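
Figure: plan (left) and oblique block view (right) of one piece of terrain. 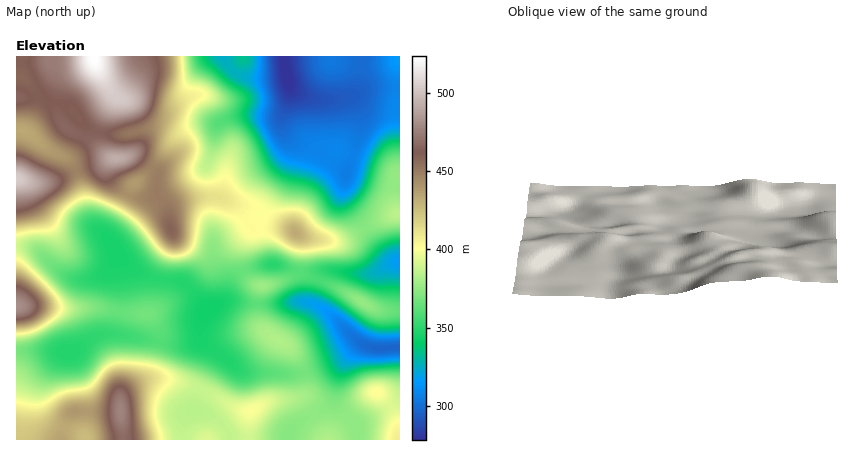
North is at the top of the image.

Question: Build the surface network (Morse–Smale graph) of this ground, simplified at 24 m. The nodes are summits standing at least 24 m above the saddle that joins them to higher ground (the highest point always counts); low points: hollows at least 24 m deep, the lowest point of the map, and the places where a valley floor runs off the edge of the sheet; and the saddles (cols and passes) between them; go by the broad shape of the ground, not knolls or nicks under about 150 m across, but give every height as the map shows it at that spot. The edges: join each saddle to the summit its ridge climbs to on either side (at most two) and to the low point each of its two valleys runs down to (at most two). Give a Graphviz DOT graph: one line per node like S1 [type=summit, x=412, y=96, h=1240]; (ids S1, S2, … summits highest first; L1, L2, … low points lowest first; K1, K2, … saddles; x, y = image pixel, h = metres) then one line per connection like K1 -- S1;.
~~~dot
graph terrain {
  S1 [type=summit, x=94, y=60, h=524];
  S2 [type=summit, x=18, y=180, h=505];
  S3 [type=summit, x=116, y=158, h=493];
  S4 [type=summit, x=18, y=306, h=482];
  S5 [type=summit, x=120, y=412, h=477];
  S6 [type=summit, x=296, y=232, h=433];
  S7 [type=summit, x=398, y=438, h=408];
  L1 [type=low, x=286, y=70, h=278];
  L2 [type=low, x=388, y=348, h=296];
  L3 [type=low, x=398, y=262, h=316];
  K1 [type=saddle, x=98, y=132, h=464];
  K2 [type=saddle, x=76, y=170, h=448];
  K3 [type=saddle, x=152, y=168, h=448];
  K4 [type=saddle, x=262, y=230, h=402];
  K5 [type=saddle, x=314, y=414, h=374];
  K6 [type=saddle, x=364, y=228, h=372];
  K7 [type=saddle, x=304, y=372, h=368];
  K8 [type=saddle, x=118, y=312, h=364];
  K9 [type=saddle, x=318, y=280, h=357];
  K1 -- S1;
  K1 -- S3;
  K1 -- L1;
  K2 -- S2;
  K2 -- S3;
  K2 -- L1;
  K2 -- L2;
  K3 -- S1;
  K3 -- S3;
  K3 -- L1;
  K4 -- S1;
  K4 -- S6;
  K4 -- L1;
  K4 -- L2;
  K5 -- S5;
  K5 -- S7;
  K5 -- L2;
  K6 -- S1;
  K6 -- S6;
  K6 -- L1;
  K6 -- L3;
  K7 -- S1;
  K7 -- S5;
  K7 -- L2;
  K8 -- S1;
  K8 -- S4;
  K8 -- L2;
  K9 -- S1;
  K9 -- S6;
  K9 -- L2;
  K9 -- L3;
}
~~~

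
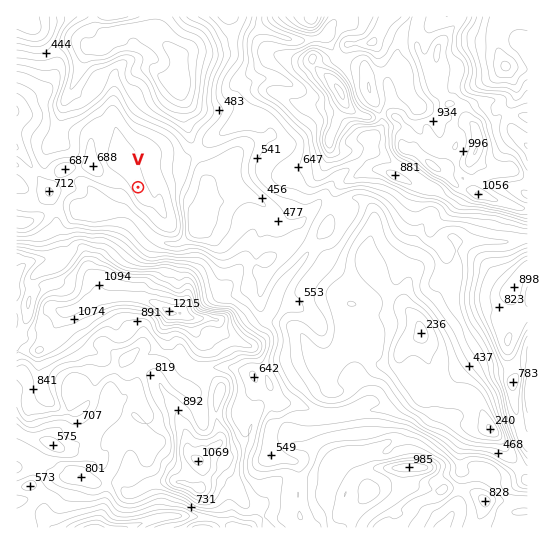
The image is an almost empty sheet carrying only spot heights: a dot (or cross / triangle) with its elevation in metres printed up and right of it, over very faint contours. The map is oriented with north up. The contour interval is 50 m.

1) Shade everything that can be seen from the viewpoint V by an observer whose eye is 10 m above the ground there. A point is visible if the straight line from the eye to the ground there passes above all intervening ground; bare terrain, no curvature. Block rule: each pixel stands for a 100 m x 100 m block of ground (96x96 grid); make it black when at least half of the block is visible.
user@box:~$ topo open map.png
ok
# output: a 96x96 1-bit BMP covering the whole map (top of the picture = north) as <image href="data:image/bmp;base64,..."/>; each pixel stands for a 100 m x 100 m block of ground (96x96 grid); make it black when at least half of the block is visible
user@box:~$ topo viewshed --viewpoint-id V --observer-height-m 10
<image width="96" height="96" href="data:image/bmp;base64,Qk2+BAAAAAAAAD4AAAAoAAAAYAAAAGAAAAABAAEAAAAAAIAEAAATCwAAEwsAAAIAAAAAAAAA////AAAAAAAAAAAAAAAAAAAAAAAAAAAAAAAAAAAAAAAAAAAAAAAAAAAAAAAAAAAAAAAAAAAAAAAAAAAAAAAAAAAAAAAAAAAAAAAAAAIAAYwAAAAAAAAAAAIAA8AAAAAAAAAAAAAAA4AAAAAAAAAAAAAAA4AAAAAAAAAAAAAABwAAAAAAAAAAAAAABwAAAAAAAAAAAD/4D/kAAAAAAAAAAD//H+EAAAAAAAAAAGP/n4MAAAAAAAAAAGH/AAMAAAAAAAAAAPj/AAcAAAAAAAAAAH7+AAcAAAAAAAAAAH/4AA4AAAAAAAAAAP/wAA4AAAAAAAAAAP+AAAwAAAAAAAAAAHwAABwAAAAAAAAAAAAAABwAAAAAAAAAAAAAABwAAAAAAAAAAAAAABgAAAAAAAAAAAAAADgAAAAAAAAAAAAAADgAAAAAAAAAAAAAAHgAAAAAAAAAAAAAAHgAAAAAAAAAAAAAAPwAAAAAAAAAAAAAAPwAAAAAAAAAAAAAAPAAAAAAAAAAAAAAAfAAAAAAAAAAAAAAAfAAAAAAAAAAAAAAA/AAAAAAAAAAAAAAB/AAAAAAAA4AAAAAB/AAAAAAAA8AAAAAB/gAAAAAAAAAAAAAD/gAAAAAAAAAAAAAD/gAAAAAHgAAAAAAH/gAAAAEB/EAAAAAH/gAAAAfAaEAAAAAP/AAAAB/gAGAAAAAf/CAAP//gAGAAAAAf/iAAD//gADAAAAAf/jAAB9/gQDAAAAAf/zAAB//gYDgAAAAH/zAAH//w8DwAAAAH/7gA///58B4AAAAD/9wB////+I4AAAAD//8D///+PccAAAAj///D///4H+eAAABj///j//AAD/vAAABj/////8AAD//AAAEAP////4AAB//gAAMAEcH//4AAB//wAAcA+YB//wAAB9/wADuB/8B//gQAB/34AHjj38B//AwAB/54AHh4B4B/8AwAB/88APh8HwB/8AwAA/8cAfh//AD/+BwAA/+MAf//4AD/2HwAA/+EA///gAD/HPgAB//GB/w/AAH+PdgAD//DB/BwACH8f9gAH//gx8DgAAA8//gAH//wf4HAAAAY//wAP//wHweAAAAAxfwAf//4An8AAAAAwf4n///4AP4AADAAgfwv///4AOAAADAAgHgP///4AGAAACAAAAAP///4AEAAAAAAAAAP///4AAAAAAAAAAAP///4AAAAAAAAAAAH/3/8AAAAADAAAAAD/H/8AAAAADgAAAAD+P//gAAAADgAAAAD////AAAAADgAAAAD////AAAAADgAAAAD//j+AAAAABAAAAAD//B+AAAAAAAAAAAD/8B8AAAAAAAAAAAD/wD8AAAAAAAAAAAD/8P4AAAAAAAAAAAB///wAAAAAAAAAAAB///AAAAAAAAAAAAB///AAAAAAAAAAAAB///AAAAAAAAAAAAB/4AAAAAAAAAAAAAB/wAAAAAAAAAAAAAD/gAAAAAAAAAAAAAD/gAAAAAAAAAAAAAH/AfgAAAAAAAAAAAf///AAAAAAAAAAAB///+AAAAAAA="/>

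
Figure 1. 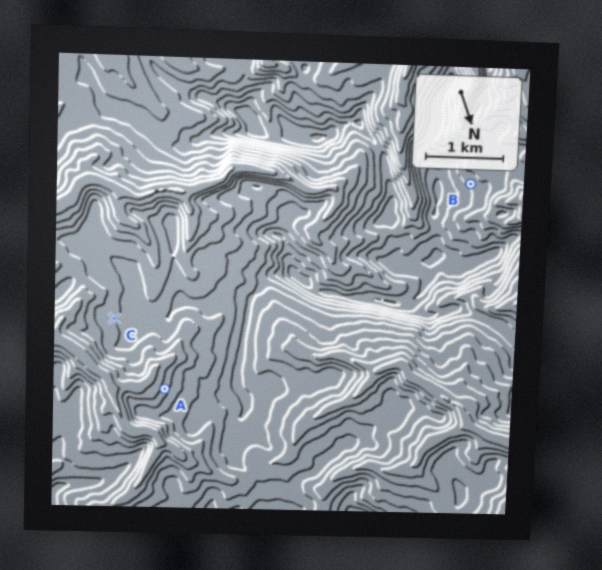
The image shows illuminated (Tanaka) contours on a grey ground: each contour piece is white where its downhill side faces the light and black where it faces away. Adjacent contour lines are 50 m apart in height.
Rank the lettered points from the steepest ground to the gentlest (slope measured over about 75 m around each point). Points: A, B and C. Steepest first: A B C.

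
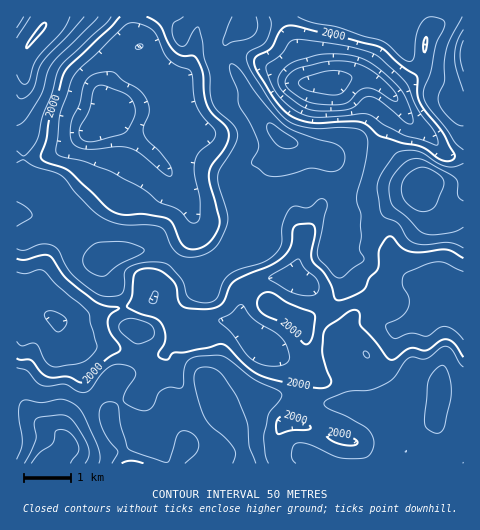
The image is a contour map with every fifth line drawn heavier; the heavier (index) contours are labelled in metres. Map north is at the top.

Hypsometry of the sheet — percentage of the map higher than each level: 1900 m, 94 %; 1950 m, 80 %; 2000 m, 62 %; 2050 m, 43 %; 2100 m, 13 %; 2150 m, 4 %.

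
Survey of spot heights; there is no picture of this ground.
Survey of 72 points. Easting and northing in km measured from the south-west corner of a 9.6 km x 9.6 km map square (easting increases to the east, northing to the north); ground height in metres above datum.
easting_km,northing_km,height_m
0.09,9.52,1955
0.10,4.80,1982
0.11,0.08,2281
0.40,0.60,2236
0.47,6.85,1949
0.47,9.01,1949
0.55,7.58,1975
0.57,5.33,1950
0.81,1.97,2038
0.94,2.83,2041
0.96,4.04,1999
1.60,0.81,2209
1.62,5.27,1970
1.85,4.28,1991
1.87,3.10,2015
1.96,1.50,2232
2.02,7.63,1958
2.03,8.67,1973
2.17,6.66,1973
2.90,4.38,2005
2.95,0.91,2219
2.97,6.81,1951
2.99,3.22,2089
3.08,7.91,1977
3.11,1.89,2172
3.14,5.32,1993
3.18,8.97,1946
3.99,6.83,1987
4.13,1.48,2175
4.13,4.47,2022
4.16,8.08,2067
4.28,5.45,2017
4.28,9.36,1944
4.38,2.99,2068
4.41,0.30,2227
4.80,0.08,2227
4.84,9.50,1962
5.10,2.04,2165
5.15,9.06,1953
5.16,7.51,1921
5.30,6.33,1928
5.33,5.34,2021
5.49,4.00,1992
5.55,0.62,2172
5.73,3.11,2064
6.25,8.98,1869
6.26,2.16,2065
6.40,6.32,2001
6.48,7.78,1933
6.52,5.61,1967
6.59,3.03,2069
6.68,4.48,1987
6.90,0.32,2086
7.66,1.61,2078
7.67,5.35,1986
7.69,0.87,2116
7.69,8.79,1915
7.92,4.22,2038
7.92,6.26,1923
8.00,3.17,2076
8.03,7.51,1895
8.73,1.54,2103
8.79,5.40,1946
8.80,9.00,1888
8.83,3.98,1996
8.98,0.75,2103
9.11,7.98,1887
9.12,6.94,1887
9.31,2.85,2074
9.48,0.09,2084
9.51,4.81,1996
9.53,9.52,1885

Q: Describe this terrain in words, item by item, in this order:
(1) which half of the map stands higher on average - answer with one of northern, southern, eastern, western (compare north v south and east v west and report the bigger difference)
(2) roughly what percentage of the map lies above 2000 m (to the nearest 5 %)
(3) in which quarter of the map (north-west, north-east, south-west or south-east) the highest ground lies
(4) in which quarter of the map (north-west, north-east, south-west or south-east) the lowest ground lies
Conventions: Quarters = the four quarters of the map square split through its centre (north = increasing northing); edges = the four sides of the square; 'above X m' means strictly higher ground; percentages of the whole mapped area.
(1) Taken as a whole, the southern half is higher than the northern.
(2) About 50 % of the map lies above 2000 m.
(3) The highest ground is in the south-west quarter.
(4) The lowest point lies in the north-east quarter of the map.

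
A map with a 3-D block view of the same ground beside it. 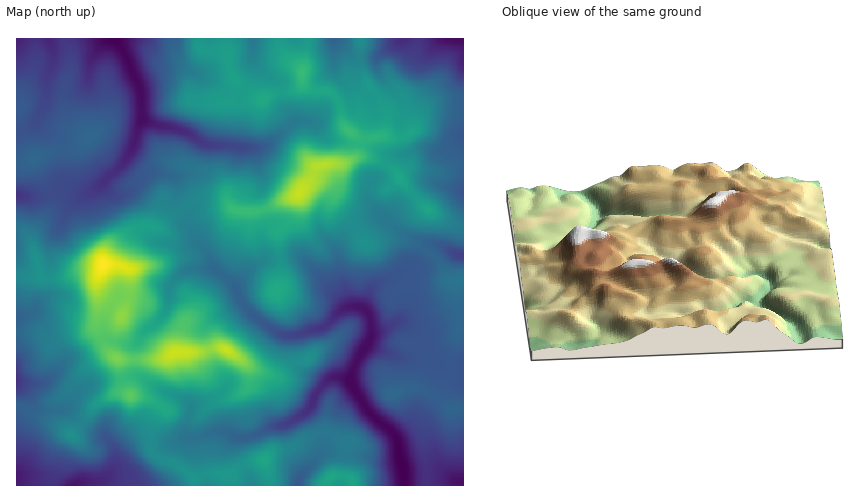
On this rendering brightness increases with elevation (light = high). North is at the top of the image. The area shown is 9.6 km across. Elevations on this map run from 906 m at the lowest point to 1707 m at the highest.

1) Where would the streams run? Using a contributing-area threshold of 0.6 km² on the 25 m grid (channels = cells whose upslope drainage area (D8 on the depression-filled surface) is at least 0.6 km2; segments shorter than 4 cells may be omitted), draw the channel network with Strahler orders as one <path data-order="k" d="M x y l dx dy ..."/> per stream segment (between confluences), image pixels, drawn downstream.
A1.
<path data-order="1" d="M124 485l-14 0-5-4-4 0"/><path data-order="2" d="M101 481l-17 0-9 4-5 0"/><path data-order="1" d="M455 480l8 1"/><path data-order="1" d="M301 476l-2 2-1 7"/><path data-order="1" d="M17 470l0 7"/><path data-order="1" d="M111 442l2 4 0 3 2 1 0 16-4 5-10 10"/><path data-order="2" d="M190 410l0 4-4 11 0 11 1 2 10 0 17-6 11 0 11 6 10 0 2-2 8-1 11-7 18-3 20-12 6-6 1-4 3-4 3-8 12-13 4-1 12 1 2 1 0 4 3 4"/><path data-order="1" d="M221 392l-8 7-10 1-9 4-2 2-2 4"/><path data-order="1" d="M162 391l12 3 9 5 7 6 0 5"/><path data-order="1" d="M83 389l-20 21-23 1-8-8-1-4-14-14 0-2"/><path data-order="3" d="M351 387l4 6 7 7 6 11 28 25 2 6 0 5 1 1 1 13 4 7 0 17"/><path data-order="1" d="M46 382l-3 1-26 0"/><path data-order="1" d="M406 359l-18-5-12-6-7-1"/><path data-order="2" d="M369 347l-14 17-4 11 0 12"/><path data-order="2" d="M371 334l0 4-1 2 0 4-1 3"/><path data-order="1" d="M407 323l-2-1-9 0-10 7-3 1-9 0-3 4"/><path data-order="1" d="M106 315l-1 1 0 6-1 1 0 13 4 4 7 2 5 0 2 1 14 0 4-5 3-4 5-6 5-2 11-11 4-10 0-5 1-1 0-12 16-16 7-3 21 0 3 2"/><path data-order="2" d="M368 313l2 3 0 4 1 1 0 13"/><path data-order="2" d="M350 307l11 0 7 6"/><path data-order="2" d="M242 302l15 17 17 12 9 4 16 0 10-5 13-2 20-19 7-2"/><path data-order="1" d="M235 301l6 0 1 1"/><path data-order="1" d="M49 296l-7 4-7 7-1 3-5 5-8 0-4 2"/><path data-order="2" d="M237 289l1 6 4 7"/><path data-order="1" d="M402 272l-13 7-3 0-7 3-10 11-5 13 0 2 4 5"/><path data-order="2" d="M216 270l13 10 8 9"/><path data-order="1" d="M314 268l8 9 4 7 23 23"/><path data-order="1" d="M260 263l-8 4-15 15 0 7"/><path data-order="2" d="M202 246l7 8 2 11 2 2 3 3"/><path data-order="1" d="M160 242l4 0 1 1 32 0 5 3"/><path data-order="1" d="M197 240l5 6"/><path data-order="1" d="M327 239l8 8 2 5 0 23 10 17 0 11 3 4"/><path data-order="1" d="M59 231l0-2 3-6 1-6 4-7 13-13 5-2 9-6"/><path data-order="2" d="M390 223l7 7 10 7 3 0 7 3 13 2 1 1 7 1 9 5 6 4 3 1 7 0 0 2"/><path data-order="1" d="M385 219l5 4"/><path data-order="1" d="M369 191l0 10 21 22"/><path data-order="1" d="M81 189l13 0"/><path data-order="2" d="M94 189l9-6"/><path data-order="2" d="M103 183l3-4 19-18 6-9 5-12 2-12 3-5 0-11"/><path data-order="1" d="M171 175l-4-1-19 0-23 21-12 0-10-11 0-1"/><path data-order="1" d="M259 168l-1-3 0-9-1-2-6-6-8 0-1-1"/><path data-order="1" d="M412 152l1-1 29 0 16-16 5 0"/><path data-order="2" d="M242 147l-6 0-1-1-13 0-1-1-13 0-4-1-17-12-14-5-13-1-14-5-2-1 0-3-3-5"/><path data-order="1" d="M313 123l-6-3-10 0-18 17-10 8-7 1-2 1-18 0"/><path data-order="1" d="M38 119l5-10 3-7 0-5 1-1 0-20 6-13 0-15-3-4-1-5-1 0"/><path data-order="3" d="M141 112l0-19-1-1 0-3-8-17-3-10"/><path data-order="1" d="M357 82l-1-3 0-15-1-2-21-22"/><path data-order="1" d="M89 76l0-9 1-2 0-3 5-8 13-14 9-1"/><path data-order="1" d="M195 74l-10-6-5-5-50 0-1-1"/><path data-order="1" d="M463 68l0-29"/><path data-order="3" d="M129 62l-4-8-7-10-1-5"/><path data-order="1" d="M253 60l0-21"/><path data-order="1" d="M384 51l12-8 4-4 4 0"/><path data-order="1" d="M433 49l11-10 19 0"/><path data-order="1" d="M335 46l-1-6"/>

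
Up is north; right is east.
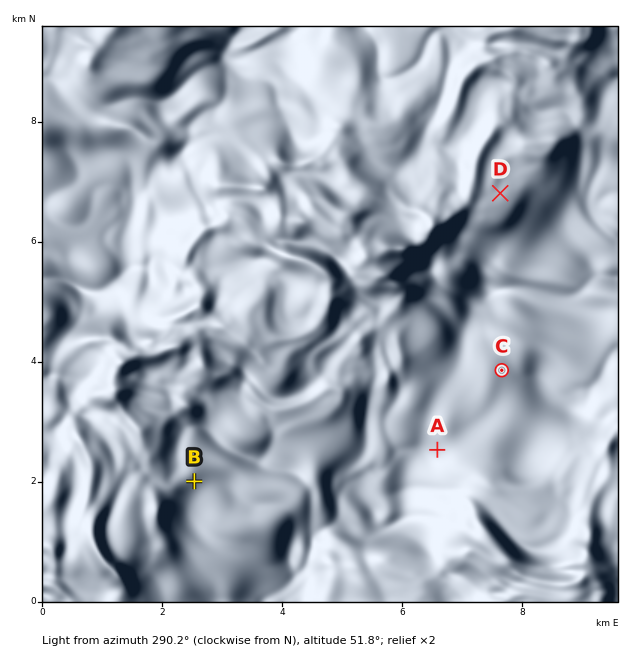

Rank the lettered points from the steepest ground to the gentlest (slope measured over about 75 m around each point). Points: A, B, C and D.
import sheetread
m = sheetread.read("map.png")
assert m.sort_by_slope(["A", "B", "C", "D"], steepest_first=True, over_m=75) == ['A', 'B', 'C', 'D']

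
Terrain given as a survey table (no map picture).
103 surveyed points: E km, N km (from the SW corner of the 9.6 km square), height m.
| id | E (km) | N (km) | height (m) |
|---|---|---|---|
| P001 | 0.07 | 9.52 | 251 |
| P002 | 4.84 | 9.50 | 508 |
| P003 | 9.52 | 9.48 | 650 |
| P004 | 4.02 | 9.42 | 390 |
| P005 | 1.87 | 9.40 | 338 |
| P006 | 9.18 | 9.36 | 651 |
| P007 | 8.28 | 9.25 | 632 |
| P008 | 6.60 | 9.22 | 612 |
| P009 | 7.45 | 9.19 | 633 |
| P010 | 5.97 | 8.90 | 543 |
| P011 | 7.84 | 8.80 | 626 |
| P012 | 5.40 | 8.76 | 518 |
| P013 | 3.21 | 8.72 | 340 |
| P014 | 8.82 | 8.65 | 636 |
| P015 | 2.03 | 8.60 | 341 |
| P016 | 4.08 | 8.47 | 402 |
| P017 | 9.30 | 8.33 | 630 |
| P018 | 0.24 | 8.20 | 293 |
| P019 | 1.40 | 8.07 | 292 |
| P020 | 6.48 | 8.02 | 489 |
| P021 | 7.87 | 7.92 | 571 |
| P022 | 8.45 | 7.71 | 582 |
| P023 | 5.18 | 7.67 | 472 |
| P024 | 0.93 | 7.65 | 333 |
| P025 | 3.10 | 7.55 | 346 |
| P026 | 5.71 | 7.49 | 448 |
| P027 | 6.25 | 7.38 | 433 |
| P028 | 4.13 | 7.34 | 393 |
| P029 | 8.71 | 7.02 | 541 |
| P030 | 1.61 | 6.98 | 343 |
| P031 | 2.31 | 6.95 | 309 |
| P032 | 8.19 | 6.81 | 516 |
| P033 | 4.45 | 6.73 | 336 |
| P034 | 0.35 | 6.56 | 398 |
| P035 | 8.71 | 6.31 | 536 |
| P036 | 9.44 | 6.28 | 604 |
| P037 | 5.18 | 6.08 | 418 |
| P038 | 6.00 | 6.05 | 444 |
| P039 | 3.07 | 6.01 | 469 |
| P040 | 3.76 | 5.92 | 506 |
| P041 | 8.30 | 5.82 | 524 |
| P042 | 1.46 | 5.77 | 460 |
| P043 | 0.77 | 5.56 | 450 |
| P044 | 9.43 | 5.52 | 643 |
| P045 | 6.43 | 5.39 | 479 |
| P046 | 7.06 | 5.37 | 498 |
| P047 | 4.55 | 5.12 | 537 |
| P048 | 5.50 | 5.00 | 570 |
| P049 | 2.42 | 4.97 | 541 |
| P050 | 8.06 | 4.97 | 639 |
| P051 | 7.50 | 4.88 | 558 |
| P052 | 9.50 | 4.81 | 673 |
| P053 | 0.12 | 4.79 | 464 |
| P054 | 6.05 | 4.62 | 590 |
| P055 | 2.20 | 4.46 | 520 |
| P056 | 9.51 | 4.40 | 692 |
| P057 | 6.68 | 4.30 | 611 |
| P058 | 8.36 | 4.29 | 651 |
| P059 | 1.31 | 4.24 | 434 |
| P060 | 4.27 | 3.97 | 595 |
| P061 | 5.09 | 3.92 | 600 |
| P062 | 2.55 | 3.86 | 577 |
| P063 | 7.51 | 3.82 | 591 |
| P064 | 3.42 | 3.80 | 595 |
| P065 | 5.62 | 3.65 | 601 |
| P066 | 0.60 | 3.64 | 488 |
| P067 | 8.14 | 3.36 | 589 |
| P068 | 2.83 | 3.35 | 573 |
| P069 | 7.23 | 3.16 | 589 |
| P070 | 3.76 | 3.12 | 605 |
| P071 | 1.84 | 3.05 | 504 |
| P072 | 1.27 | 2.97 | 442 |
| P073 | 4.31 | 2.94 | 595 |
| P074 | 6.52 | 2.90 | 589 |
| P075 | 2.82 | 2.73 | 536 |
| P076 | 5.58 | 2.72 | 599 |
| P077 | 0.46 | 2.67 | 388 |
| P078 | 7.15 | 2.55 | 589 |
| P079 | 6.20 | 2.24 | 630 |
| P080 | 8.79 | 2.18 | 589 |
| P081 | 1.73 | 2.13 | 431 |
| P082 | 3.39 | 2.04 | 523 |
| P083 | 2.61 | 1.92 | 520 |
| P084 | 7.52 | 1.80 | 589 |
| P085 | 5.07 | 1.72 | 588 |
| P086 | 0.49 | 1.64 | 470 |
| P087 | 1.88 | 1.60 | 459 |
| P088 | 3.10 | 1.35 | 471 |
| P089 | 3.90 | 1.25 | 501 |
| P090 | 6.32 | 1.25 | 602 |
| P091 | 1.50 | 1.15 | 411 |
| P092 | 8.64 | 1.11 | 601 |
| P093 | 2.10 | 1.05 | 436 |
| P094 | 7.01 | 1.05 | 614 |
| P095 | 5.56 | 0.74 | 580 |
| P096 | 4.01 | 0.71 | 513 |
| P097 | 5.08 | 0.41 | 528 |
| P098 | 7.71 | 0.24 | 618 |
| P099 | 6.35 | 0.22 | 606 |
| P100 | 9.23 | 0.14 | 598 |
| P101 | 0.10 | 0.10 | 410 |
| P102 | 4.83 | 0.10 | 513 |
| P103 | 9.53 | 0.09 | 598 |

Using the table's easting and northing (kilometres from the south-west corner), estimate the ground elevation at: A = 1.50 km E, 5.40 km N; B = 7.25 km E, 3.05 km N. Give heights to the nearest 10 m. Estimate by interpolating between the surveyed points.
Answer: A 460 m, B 590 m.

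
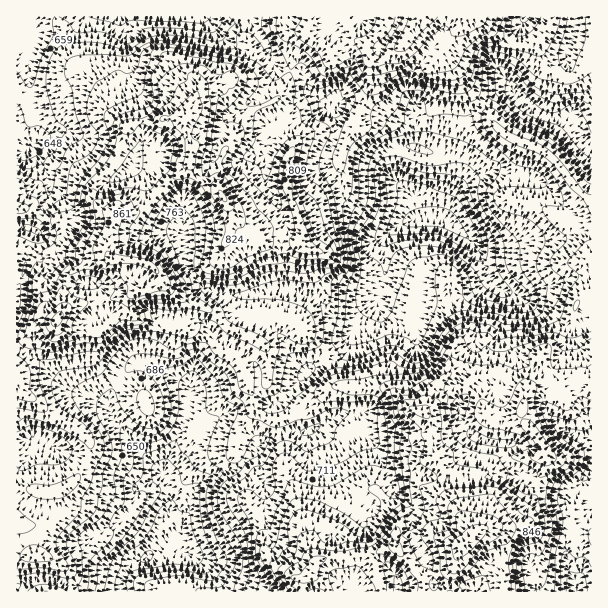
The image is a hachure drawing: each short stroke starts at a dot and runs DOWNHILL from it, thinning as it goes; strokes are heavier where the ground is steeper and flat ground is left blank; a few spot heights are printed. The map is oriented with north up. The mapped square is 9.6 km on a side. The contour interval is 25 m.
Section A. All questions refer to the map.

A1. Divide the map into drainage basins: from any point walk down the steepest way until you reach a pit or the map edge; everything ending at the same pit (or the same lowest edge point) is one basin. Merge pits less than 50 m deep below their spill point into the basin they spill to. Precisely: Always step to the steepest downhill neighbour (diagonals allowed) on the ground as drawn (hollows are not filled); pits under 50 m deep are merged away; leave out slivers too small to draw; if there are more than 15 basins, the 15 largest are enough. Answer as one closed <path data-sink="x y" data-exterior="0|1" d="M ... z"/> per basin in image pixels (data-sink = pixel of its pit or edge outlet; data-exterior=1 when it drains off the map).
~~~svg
<path data-sink="425 218" data-exterior="0" d="M461 16l-179 0 0 7 5 7 20 2-13 16-2 17-6 24-8 9-27 12-7 7-26 45 0 26-15-7-11-13 0-21-5-10-3-18-20-1-6 3-18 0-13 5-11 32-22 30-2 9 9 11-3-3-9 0-26 17-19-5-17-9-11 1 1 128 9-1 15-16 15 0 12 10 33 0 13-10 12-14 3-8-1 11 9 9 22 7 18-1 8 6 13 0 6 2 15 17 15 7 10 12 2 16 7 12 0 9 3 6 10 7 16 2 6-4 17-16 28-14 12-1 9 5 38 0 18 18 13 4 7 7 4 13 0 23 12 15 0 19 12 17 4 10 10 17-2 6-9 7-14-4-12-6-9 0-13 8-17 4-2-6 6-24-23-28-6 0-7 5-8 13-11-2-12 22-12 0-7 5-4 9 1 11-10-26 0-14-6-24-7-13-4-4-12 0-14 3-4 4-7 21 13 22 5 32 11 12 17 11 12 0-3 5 1 10 200 0 1-44-6-12-16-6 6-2 21 0 7-4 7-6 13-24 0-14 10-18 0-10-11-18-11-11-2-9 2-16 4-6 5-4 10 3 12 0 5-1 4-8 9-3 8 0 11 5 0-183-16-13-14-20-16-16-43-19-10-10-12-21-12-12-7-13-18-23 0-4 6-12 10-14z"/><path data-sink="147 557" data-exterior="0" d="M128 300l-2 6-12 14-13 10-33 0-12-10-15 0-15 16-10 2 0 43 4 8 30 25 28 14 12 13 0 11-12 25-15 13-19 3-2 4-4 24-3 3-13 1 9 9 3 20-18 3 1 35 285 0 2-13-11-2-17-11-10-9-2-8 0-15-4-12-13-22 7-21 4-4 14-3 12 0 11 17 6 24 0 14 8 23 1-8 8-13 15-1 11-21 12 1 8-13 7-5 6 0 23 28-6 24 2 6 17-4 13-8 9 0 23 10 9-4 3-3 2-6-8-11-6-16-12-17 0-19-12-15 0-23-4-13-7-7-13-4-18-18-38 0-9-5-7 0-33 15-17 16-6 4-16-2-10-7-3-6 0-9-7-12-2-16-10-12-15-7-15-17-6-2-13 0-8-6-18 1-22-7-9-9z"/><path data-sink="120 17" data-exterior="1" d="M281 16l-264 0-1 191 11 1 17 9 19 5 26-17 9 0-6-8 2-9 22-30 11-32 13-5 18 0 6-3 20 1 3 18 5 10 0 21 11 13 15 7-1-21 7-17 8-9 9-19 10-12 22-8 11-10 8-27 2-17 13-16-20-2-5-7z"/><path data-sink="576 591" data-exterior="1" d="M581 379l-14 1-7 6 0 4-5 1-12 0-10-3-5 4-4 6-2 12 2 13 11 11 11 18-2 16-8 12 0 14-13 24-7 6-7 4-21 0-6 2 16 6 4 7 2 49 88-1 0-205z"/><path data-sink="590 143" data-exterior="0" d="M474 16l-12 1-4 10-8 11-6 12 0 4 18 23 7 13 17 18 7 15 10 10 43 19 16 16 14 20 15 12 1-141-16 17-13 2-17-15-9-23-6 3-19 0-17-9z"/>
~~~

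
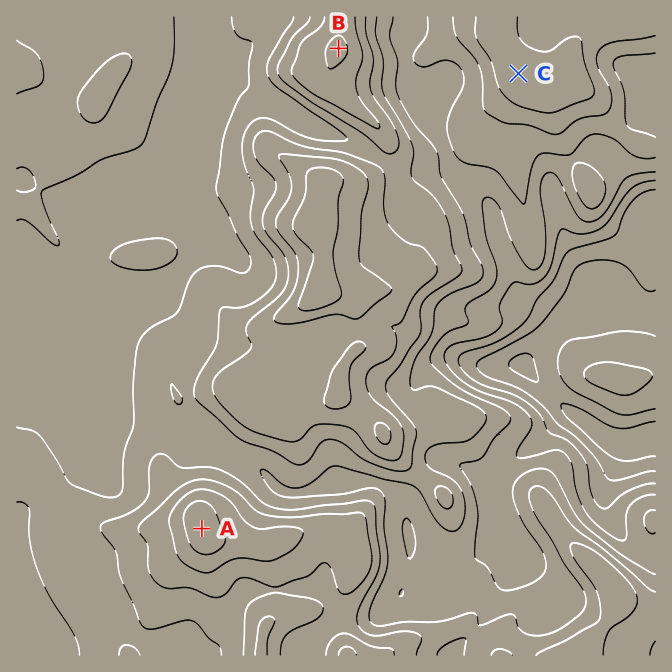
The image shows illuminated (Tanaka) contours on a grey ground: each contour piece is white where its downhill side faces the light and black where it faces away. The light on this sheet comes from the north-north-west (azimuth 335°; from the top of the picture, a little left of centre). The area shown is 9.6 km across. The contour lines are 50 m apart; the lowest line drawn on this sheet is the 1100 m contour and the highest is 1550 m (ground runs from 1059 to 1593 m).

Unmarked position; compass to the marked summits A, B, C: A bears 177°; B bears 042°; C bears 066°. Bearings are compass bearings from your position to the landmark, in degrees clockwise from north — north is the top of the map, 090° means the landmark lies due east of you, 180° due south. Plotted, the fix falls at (185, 221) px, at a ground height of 1340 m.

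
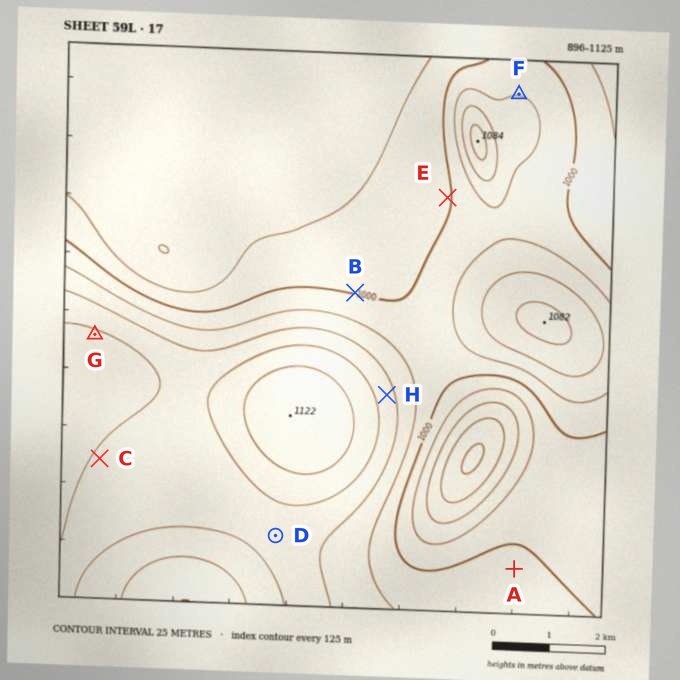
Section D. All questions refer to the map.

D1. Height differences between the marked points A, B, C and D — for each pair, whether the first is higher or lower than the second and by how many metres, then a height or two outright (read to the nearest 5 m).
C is higher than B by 70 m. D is higher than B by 65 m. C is higher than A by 65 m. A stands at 1005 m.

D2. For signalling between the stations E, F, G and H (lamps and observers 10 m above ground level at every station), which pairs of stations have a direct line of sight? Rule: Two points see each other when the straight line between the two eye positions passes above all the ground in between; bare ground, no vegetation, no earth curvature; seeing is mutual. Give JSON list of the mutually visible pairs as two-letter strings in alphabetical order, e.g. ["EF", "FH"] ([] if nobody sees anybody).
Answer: ["EG", "EH"]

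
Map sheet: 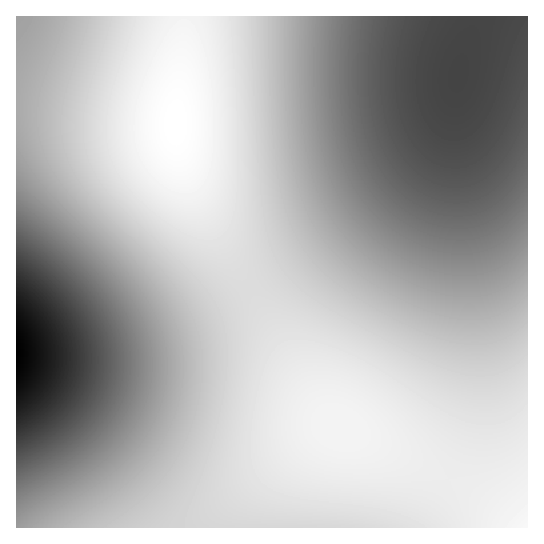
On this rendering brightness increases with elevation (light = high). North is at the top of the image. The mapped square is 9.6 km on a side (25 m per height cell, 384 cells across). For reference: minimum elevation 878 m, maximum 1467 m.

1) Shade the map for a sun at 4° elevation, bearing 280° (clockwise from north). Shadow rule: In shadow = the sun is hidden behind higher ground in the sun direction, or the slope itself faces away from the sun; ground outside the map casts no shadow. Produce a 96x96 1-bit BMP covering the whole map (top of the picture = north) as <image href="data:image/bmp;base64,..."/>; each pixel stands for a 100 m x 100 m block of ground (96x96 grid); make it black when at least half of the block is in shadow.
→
<image width="96" height="96" href="data:image/bmp;base64,Qk2+BAAAAAAAAD4AAAAoAAAAYAAAAGAAAAABAAEAAAAAAIAEAAATCwAAEwsAAAIAAAAAAAAA////AAAAAAAAAAAAAAAAAAAAAAAAAAAAAAAAAAAAAAAAAAAAAAAAAAAAAAAAAAAAAAAAAAAAAAAAAAAAAAAAAAAAAAAAAAAAAAAAAAAAAAAAAAAAAAAAAAAAAAAAAAAAAAAAAAAAAAAAAAAAAAAAAAAAAAAAAAAAAAAAAAAAAAAAAAAAAAAAAAAAAAAAAAAAAAAAAAAAAAAAAAAAAAAAAAAAAAAAAAAAAAAAAAAAAAAAAAAAAAAAAAAAAAAAAAAAAAAAAAAAAAAAAAAAAAAAAAAAAAAAAAAAAAAAAAAAAAAAAAAAAAAAAAAAAAAAAAAAAAAAAAAAAAAAAAAAAAAAAAAAAAAAAAAAAAAAAAAAAAAAAAAAAAAAAAAAAAAAAAAAAAAAAAAAAAAAAAAAAAAAAAAAAAAAAAAAAAAAAAAAAAAAAAAAAAAAAAAAAAAAAAAAAAAAAAAAAAAAAAAAAAAAAAAAAAAAAAAAAAAAAAAAAAAAAAAAAAAAAAAAAAAAAAAAAAAAAAAAAAAAAAAAAAAAAAAAAAAAAAAAAAAAAAAAAAAAAAAAAAAAAAAAAAAAAAAAAAAAAAAAAAAAAAAAAAAAAAAAAAAAAAAAAAAAAAAAAAAAAAAAAAAAAAAAAAAAAAAAAAAAAAAAAAAAAAAAAAAAAAAAAAAAAAAAAAAAAAAAAAAAAAAAAAAAAAAAAAAAAAAAAAAAAAAAAAAAAAAAAAAAAAAAAAAAAAAAAAAAAAAAAAAAAAAAAAAAAAAAAAAAAAAAAAAAAAAAAAAAAAAAAAAAAAAAAAAAAAAAAAAAAAAAAAAAAAAAAAAAAAAAAAAAAAAAAAAAAAAAAAAAAAAAAAAAAAAAAAAAAAAAAAAAAAAAAAAAAAAAAAAB//4AAAAAAAAAAAAf///gAAAAAAAAAAD////8AAAAAAAAAAH/////AAAAAAAAAAf/////gAAAAAAAAA//////4AAAAAAAAB//////8AAAAAAAAD//////+AAAAAAAAH//////+AAAAAAAAH///////AAAAAAAAP///////gAAAAAAAP///////gAAAAAAAf///////wAAAAAAAf///////wAAAAAAA////////4AAAAAAA////////4AAAAAAA////////4AAAAAAA////////4AAAAAAA////////8AAAAAAA////////8AAAAAAB////////8AAAAAAB////////8AAAAAAB////////8AAAAAAB////////8AAAAAAB////////8AAAAAAB////////+AAAAAAB////////+AAAAAAB////////+AAAAAAA////////+AAAAAAA////////+AAAAAAA////////+AAAAAAA////////+AAAAAAA////////+AAAAAAA////////8AAAAAAA////////4AAAAAAA////////AAAAAAAA///////8AAAAAAAA///////gAAAAAAAAf/////+AAAAAAAAAf/////wAAAAAAAAAf////+AAAAAAAAAAf////wAAAA="/>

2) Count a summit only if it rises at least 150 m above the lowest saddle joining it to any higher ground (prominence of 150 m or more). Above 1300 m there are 1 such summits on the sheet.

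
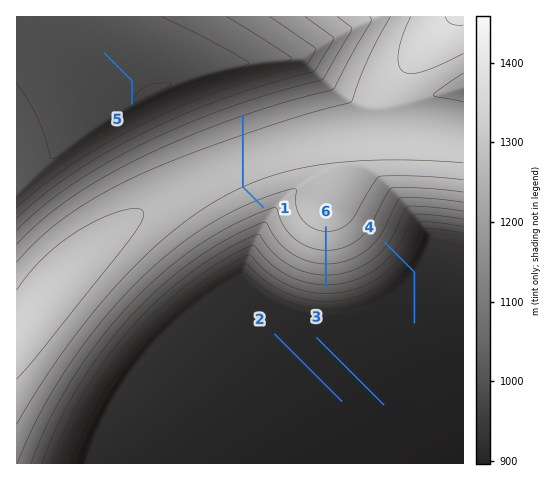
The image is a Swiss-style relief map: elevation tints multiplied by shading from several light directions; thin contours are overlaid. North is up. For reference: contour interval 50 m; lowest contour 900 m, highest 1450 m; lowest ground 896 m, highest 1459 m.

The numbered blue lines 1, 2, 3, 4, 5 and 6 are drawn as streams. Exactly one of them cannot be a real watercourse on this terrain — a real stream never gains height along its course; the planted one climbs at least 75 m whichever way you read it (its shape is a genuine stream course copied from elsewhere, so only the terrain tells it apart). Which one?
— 1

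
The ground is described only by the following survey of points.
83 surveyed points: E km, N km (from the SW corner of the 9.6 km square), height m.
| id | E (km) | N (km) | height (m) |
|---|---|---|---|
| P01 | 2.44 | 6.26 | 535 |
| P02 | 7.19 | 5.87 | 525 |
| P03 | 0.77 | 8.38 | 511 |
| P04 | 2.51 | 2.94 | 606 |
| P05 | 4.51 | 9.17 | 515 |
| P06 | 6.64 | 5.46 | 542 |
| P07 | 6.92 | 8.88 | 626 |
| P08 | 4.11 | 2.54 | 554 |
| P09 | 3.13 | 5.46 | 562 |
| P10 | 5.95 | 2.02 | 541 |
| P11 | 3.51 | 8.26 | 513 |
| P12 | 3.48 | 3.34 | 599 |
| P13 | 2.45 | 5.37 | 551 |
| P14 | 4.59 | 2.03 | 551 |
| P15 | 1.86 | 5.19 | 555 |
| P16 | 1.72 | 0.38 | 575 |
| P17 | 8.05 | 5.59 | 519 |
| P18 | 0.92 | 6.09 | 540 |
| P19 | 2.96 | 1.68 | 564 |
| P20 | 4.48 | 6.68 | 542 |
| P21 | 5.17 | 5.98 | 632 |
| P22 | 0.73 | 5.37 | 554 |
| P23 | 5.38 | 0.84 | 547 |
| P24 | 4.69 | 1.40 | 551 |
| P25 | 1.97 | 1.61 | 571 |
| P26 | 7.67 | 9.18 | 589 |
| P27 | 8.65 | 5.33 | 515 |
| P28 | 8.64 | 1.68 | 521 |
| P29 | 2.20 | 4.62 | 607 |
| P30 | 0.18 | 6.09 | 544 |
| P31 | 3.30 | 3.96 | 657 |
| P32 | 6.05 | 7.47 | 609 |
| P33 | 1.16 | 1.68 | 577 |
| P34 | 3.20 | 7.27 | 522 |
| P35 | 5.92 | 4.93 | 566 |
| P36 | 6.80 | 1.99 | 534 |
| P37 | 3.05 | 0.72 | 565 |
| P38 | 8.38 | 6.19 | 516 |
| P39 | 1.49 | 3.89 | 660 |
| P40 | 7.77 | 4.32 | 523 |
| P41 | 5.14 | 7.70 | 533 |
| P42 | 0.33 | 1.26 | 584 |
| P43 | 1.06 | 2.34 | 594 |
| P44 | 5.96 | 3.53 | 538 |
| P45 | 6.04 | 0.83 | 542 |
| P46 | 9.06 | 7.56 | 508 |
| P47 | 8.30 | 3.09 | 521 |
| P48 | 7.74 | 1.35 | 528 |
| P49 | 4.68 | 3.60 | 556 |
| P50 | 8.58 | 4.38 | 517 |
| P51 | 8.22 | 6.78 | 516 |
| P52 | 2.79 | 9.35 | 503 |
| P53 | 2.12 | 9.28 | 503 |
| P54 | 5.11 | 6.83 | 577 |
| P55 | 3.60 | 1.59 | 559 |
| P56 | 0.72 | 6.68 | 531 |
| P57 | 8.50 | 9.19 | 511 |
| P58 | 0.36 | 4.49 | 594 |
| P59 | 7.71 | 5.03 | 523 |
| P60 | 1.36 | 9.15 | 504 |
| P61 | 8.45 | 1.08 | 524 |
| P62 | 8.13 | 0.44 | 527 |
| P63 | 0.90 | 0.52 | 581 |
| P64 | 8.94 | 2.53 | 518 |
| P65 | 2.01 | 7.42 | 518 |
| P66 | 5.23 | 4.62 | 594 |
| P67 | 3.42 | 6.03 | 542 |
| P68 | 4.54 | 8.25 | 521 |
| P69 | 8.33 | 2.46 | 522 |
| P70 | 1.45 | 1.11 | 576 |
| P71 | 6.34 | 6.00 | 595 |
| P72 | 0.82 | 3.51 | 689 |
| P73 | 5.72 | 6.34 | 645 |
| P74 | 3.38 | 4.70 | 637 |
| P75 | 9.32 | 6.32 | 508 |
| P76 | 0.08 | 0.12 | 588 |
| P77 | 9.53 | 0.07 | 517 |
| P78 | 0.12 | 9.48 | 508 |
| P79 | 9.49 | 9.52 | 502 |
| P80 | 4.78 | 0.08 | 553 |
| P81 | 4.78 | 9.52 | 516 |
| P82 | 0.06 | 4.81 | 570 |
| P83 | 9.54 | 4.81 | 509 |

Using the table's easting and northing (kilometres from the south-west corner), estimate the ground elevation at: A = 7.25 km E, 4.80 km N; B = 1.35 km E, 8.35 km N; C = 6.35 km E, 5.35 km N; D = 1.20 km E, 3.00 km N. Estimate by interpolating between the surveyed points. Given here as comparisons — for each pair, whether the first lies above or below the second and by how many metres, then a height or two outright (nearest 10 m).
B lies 140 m below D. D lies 120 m above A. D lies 90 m above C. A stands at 530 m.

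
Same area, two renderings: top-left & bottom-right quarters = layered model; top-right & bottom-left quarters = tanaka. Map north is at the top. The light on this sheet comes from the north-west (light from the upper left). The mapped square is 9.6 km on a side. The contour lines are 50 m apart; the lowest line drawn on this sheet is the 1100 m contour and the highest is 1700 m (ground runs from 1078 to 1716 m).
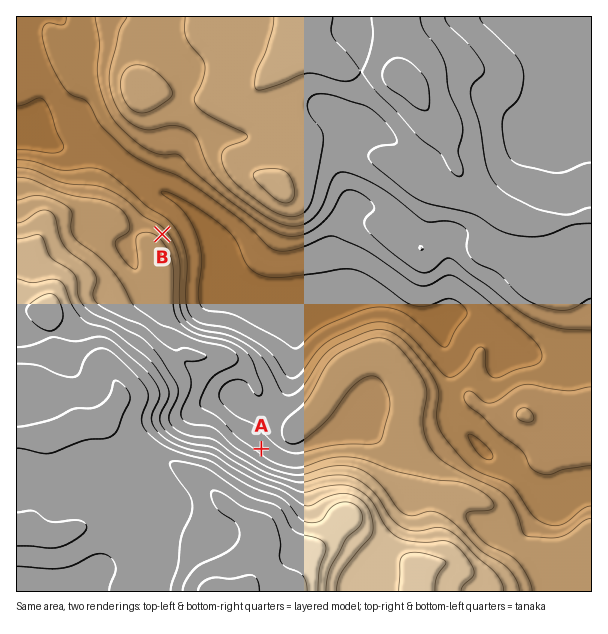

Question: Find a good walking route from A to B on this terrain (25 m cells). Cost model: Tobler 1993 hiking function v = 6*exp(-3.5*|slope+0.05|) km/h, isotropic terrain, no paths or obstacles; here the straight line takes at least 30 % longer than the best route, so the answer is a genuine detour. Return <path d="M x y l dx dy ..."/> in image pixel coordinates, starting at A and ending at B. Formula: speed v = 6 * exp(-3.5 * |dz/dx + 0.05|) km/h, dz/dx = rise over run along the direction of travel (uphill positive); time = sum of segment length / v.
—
<path d="M261 449l-45-45-7-15 0-17-11-21-25-25-3-6 0-71-8-15"/>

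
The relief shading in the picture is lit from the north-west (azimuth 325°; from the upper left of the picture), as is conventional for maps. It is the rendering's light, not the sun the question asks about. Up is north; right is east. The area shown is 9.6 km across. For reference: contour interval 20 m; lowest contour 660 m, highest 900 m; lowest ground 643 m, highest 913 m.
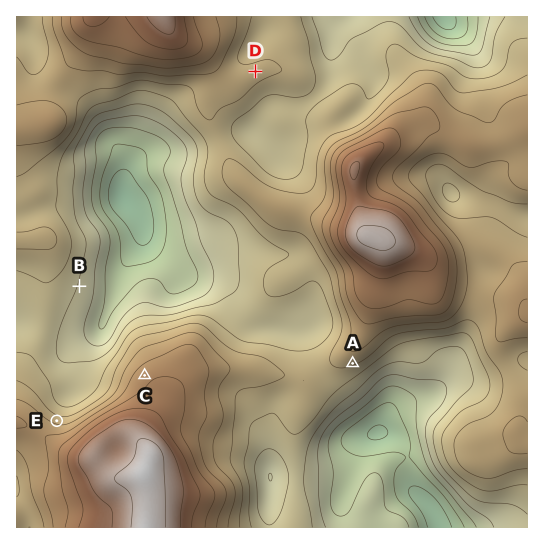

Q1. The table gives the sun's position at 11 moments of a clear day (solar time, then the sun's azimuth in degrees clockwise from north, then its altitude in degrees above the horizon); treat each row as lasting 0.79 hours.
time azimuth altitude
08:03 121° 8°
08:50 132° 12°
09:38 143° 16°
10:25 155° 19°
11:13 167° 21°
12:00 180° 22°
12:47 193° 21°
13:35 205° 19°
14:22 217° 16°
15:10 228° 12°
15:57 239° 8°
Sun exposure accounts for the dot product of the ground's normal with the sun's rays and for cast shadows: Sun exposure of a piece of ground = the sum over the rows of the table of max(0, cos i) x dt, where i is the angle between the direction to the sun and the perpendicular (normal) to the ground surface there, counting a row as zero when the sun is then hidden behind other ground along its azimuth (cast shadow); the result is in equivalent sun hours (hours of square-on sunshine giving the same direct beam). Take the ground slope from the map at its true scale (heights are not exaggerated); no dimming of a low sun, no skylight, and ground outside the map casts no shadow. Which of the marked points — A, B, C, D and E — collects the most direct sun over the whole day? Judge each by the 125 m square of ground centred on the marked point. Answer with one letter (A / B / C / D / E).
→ A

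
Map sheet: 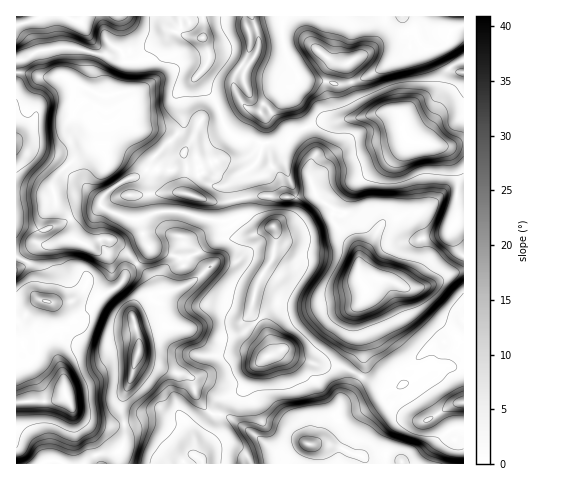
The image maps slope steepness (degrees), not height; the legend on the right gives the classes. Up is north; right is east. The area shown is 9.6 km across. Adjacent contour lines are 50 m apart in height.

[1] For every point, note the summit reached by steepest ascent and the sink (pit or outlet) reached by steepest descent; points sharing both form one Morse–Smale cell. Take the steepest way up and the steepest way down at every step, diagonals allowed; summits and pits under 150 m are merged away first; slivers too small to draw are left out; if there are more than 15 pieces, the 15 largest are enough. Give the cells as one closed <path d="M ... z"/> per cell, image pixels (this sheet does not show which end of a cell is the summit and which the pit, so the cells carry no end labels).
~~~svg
<path d="M119 118l-15 8-2 24-11-1-18 12-15 13-6 14 4 16 15 14 3 21 13 6 14-6 14 2 36 37 4 10 3 4-15 5-10 14 0 7 5 18 0 17-6 25-11 24 0 10 3 11 0 18-5 11 0 11 62 1 9-8 12 3 4-12 13-14 1-19 5-14 22-14 7-18 18-15-4-18-15-20-1-10 7-25 14-22 3-26-3-6-20 9-8 0-8-5-7-10-13 1-35-9-24 0-22 8-32-12-4-4 2-7 20-15 21-8 5-6 3-8 19-19-11-9-21-3z"/><path d="M196 77l-18 17 6 29-3 8-11 10 14 12-10 8-3 6 3 14 6 11 37 11 38-7 44 1 16-4 7 9 11 7 0 13 25 28 1 27 5 10 12-7 10 0 19 8 15 0 12-4 14-9 18-4-1-127-18 3-32-5-11-9 1-11-3-6-7-4-10 0-49 10-15 0-26 11-5 7-5 2-23 1-9-3-12 0-11-8-14-33z"/><path d="M463 16l-260 0 0 22 6 14 0 9-12 17 17 21 14 33 11 8 12 0 9 3 23-1 5-2 5-7 26-11 15 0 49-10 10 0 6 3 4 7-1 11 11 9 32 5 18-3z"/><path d="M109 239l-8 0-11 6-16-6-11 1-11 5-13 0-8 6-5 11-10 8 0 50 6-2 16-17 12 1 7 10 1 15 4 9-4 11 0 13 5 11 2 18 0 7-8 4-41 3 1 61 26 0 6-4 7 0 6 4 22 0 12-9 19-1 5-3 3-6 1-22-3-11 0-10 11-24 6-25 0-17-5-18 0-7 10-14 15-5-3-4-4-10-31-32z"/><path d="M171 142l-4 1-16 17-3 8-5 6-14 4-14 8-13 11-2 7 13 9 23 7 17-7 13-2 16 1 35 9 13-1 6 8 9 7 8 0 20-9 3 6-2 23-15 25-7 25 1 10 10 12 7 14 0 14 14-4 10 7 22 7 24 1 21 10 4-7 0-6-1-17-7-24 0-13 8-14 0-8-6-10-1-27-25-28 0-13-11-7-7-9-16 4-44-1-33 7-12-1-28-9-6-6-5-20 3-6 10-8z"/><path d="M463 272l-17 3-14 9-12 4-15 0-14-7-15-1-11 7 0 8-8 14 0 13 7 24 1 23-4 7 25 13-4 6 3 7 18 13 14 6 9 0 12-6 16 25 10-2z"/><path d="M284 351l-15 5-9 5-6 7-7 18-22 14-5 14-1 19-15 18-2 4 1 9 85 0 7-11 9-8 9-1 7-6 5-17 13-9 2-8 12-12 9-15-14-9-7-2-24-1-22-7z"/><path d="M175 31l-7 1-11 10-19 20-13 0-3-10-5-4-11 6-8 0-25-6-16 0-18 3-14 8-8 1-1 11 32 7 14-2 11 8 6 1-6 5-1 11 13 12 9 1 10 10 15-6 19 11 21 3 12 9 10-10 3-8-6-29 26-25 5-8 0-9-6-14-9 0z"/><path d="M19 72l-3 1 1 177 22-7-1-13 4-12 14-15-4-15 4-10 10-12 21-15 4-2 11 1 0-20 3-5-11-11-9-1-13-12 1-11 5-5-5-1-11-8-14 2z"/><path d="M362 376l-10 16-12 12-2 8-13 9-3 14-8 9 11-1 9 2 29 12 15-2 13 1 9 4 3 4 61-1 0-24-10 1-16-25-12 6-9 0-14-6-18-13-3-7 4-6z"/><path d="M180 16l-163 0-1 44 9-1 14-8 18-3 16 0 25 6 8 0 11-6 5 4 3 10 13 0 30-30 14 1z"/><path d="M46 301l-8 0-16 17-6 3 1 81 36-1 12-5-1-19-6-17 0-13 4-11-4-9-1-15-5-9z"/><path d="M325 443l-21 2-9 8-6 10 113 0-11-7-13-1-15 2z"/><path d="M55 204l-13 14-4 12 1 13-23 8 1 18 9-7 5-11 8-6 13 0 21-7-2-20z"/><path d="M183 242l-2 15-19 17 2 18 26-9 16-13-17-13z"/>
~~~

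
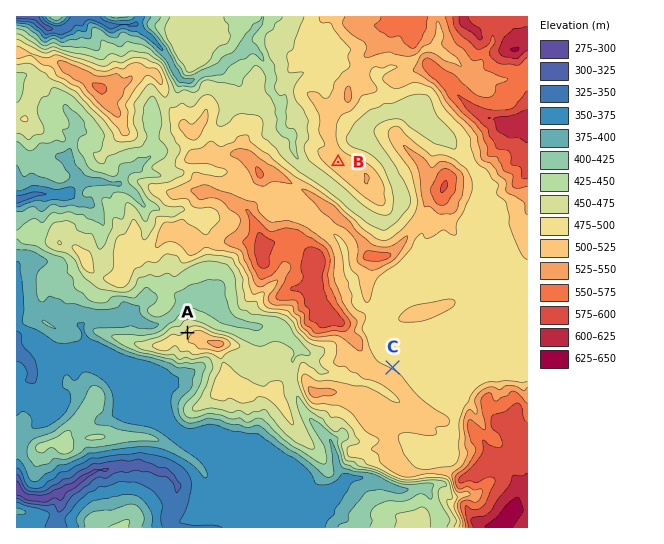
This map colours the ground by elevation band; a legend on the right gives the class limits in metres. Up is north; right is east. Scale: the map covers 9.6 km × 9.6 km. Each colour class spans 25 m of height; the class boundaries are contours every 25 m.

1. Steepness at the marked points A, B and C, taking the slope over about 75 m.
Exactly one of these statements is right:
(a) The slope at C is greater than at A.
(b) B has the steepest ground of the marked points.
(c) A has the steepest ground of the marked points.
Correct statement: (c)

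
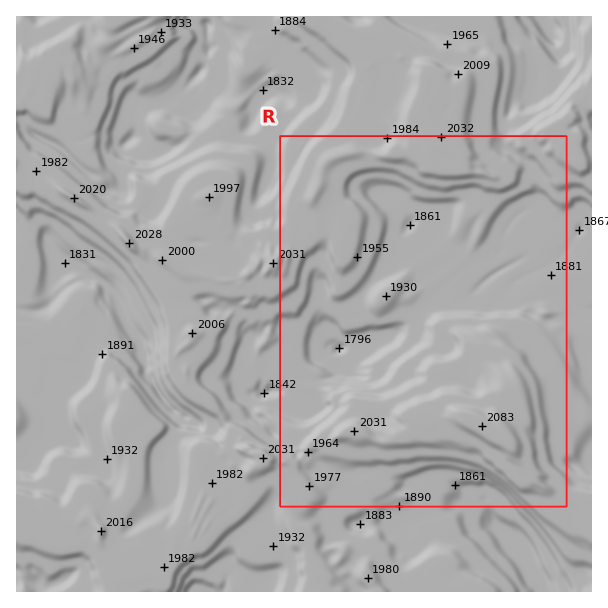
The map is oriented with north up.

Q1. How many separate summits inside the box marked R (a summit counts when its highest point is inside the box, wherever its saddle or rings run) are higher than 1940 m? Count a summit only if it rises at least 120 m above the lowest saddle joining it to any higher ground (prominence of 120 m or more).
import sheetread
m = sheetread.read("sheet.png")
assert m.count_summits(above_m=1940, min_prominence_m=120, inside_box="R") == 1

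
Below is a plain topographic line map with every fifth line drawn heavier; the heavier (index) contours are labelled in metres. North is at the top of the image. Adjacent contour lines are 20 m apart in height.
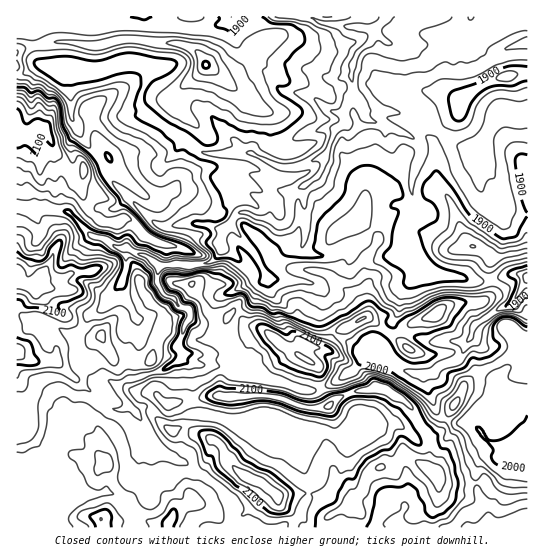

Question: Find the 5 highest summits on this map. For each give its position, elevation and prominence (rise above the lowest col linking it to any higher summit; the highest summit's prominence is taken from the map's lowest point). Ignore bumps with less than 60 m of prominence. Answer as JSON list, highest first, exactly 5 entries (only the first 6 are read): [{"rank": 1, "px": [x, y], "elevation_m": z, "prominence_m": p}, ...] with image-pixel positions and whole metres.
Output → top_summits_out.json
[{"rank": 1, "px": [34, 287], "elevation_m": 2158, "prominence_m": 348}, {"rank": 2, "px": [435, 473], "elevation_m": 2158, "prominence_m": 119}, {"rank": 3, "px": [249, 478], "elevation_m": 2155, "prominence_m": 75}, {"rank": 4, "px": [306, 359], "elevation_m": 2143, "prominence_m": 77}, {"rank": 5, "px": [206, 65], "elevation_m": 2004, "prominence_m": 76}]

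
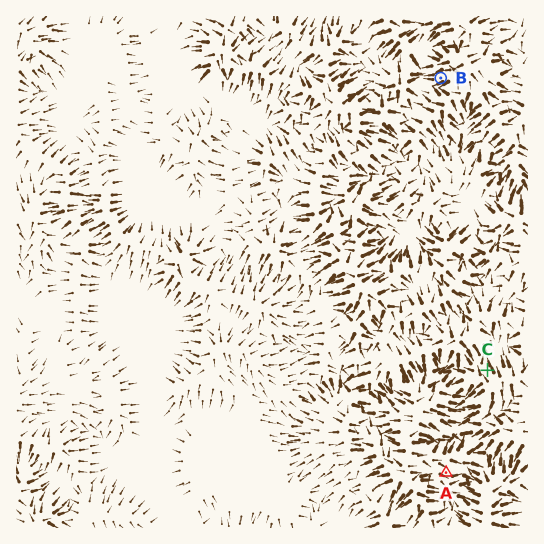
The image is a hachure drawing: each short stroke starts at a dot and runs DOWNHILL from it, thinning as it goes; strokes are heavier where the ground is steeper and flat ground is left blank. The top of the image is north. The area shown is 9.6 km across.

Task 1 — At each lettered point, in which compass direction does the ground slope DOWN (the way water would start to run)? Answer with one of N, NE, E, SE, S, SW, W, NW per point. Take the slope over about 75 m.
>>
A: E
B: W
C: N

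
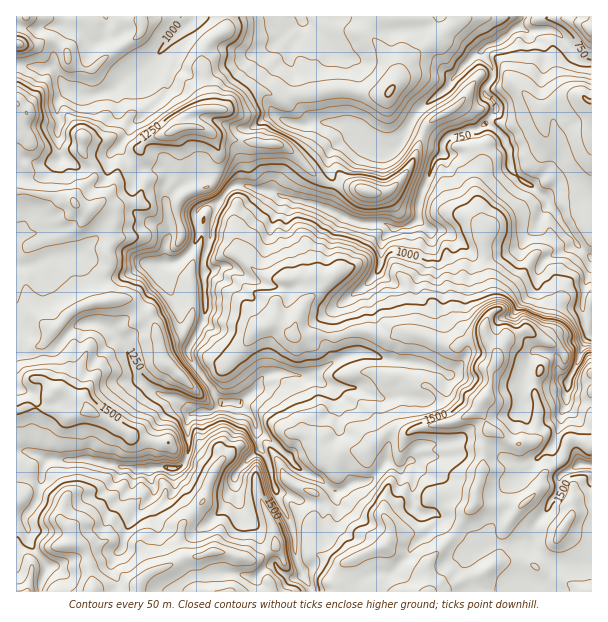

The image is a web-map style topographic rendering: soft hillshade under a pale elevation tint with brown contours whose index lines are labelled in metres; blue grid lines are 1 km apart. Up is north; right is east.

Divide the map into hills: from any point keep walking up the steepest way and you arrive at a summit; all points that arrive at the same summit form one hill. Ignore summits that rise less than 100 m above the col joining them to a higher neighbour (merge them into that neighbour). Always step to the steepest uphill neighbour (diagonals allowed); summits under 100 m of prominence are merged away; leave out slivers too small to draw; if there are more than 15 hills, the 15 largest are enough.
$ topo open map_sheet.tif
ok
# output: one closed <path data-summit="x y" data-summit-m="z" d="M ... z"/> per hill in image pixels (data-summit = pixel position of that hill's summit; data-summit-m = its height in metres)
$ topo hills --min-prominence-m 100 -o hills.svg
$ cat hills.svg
<path data-summit="92 591" data-summit-m="1744" d="M524 16l-324 0 22 30 24 8 6 0 20-8 30-27-1 11-11 17-1 12 7 18 4 28 6 9 7 6-5 4-14 0-19-9-9 3-24 14-2 15 2 20 0 19-8 0-13-11-15-3-30 16-9 11-3-1 0-10 5-8-1-9-6-3-27 2-7-6-8-18 7-11 3-9 21-21 0-7-7-17-2-12 52-51 0-2-126 0-1 8 4 4 10 3 13 13-8 16-4 24-5 8-8-1-7-7-8-17-16 1-11-2-11 0 0 266 6 16 7 6 19-2 5-2 25-25 12-3 15 3 8 5 11 12 15 36 14 13 12 6 14 3 13 14-5 8 1 31-4 11-10 5-54-1-36-10-36 2-21-9-11 1 0 66 9 1 5 23 16 22 0 8-6 15 1 5 269-1 0-4-14-27-4-35-14-25-1-8 16 4 12 6 19 2 12-12 9-4 7-5-6-18-12-19 4-14 0-22-4-18-6-6 31 2 22 10 14-2 31 2 36-35 6-10-5-17-13-13-5-9-1-24-6-11 1-16-5-9-4-23 13-1 30 22 16-4 27 0 20-20 12-24-3-8-23-15-10-10-2-9 0-12-6-13-9-9-9-5 8-10 2-8-12-13 9-15 0-8-12-18 8-7 11-2 19-16 5-8z"/><path data-summit="428 591" data-summit-m="1663" d="M549 205l-5 5-8 18-20 20-27 0-16 4-30-22-13 1 4 23 5 9-1 16 6 11 1 24 5 9 13 13 5 17-6 10-36 35-10 0-9-2-26 2-22-10-29-1 4 5 4 18 0 22-4 14 12 19 6 18-7 5-9 4-12 12-19-2-12-6-16-4 1 8 14 25 4 35 15 32 281-1 0-262-6-5-3-12 1-25 8-17 0-12-15-13z"/><path data-summit="174 131" data-summit-m="1364" d="M198 16l-3 0-53 53 2 12 7 17 0 7-21 21-3 9-7 11 8 18 7 6 27-2 6 3 1 9-5 8 1 11 11-11 30-16 15 3 13 11 8 0 0-19-2-20 2-15 24-14 9-3 19 9 14 0 5-4-7-6-6-9-4-28-7-18 1-12 11-17 1-11-30 27-20 8-6 0-24-8z"/><path data-summit="90 411" data-summit-m="1570" d="M93 322l-15 3-25 25-5 2-22 0-4-4-6-15 0 117 11 1 21 9 36-2 50 11 40 0 8-3 6-13-1-31 5-8-13-14-14-3-16-9-10-10-15-36-16-16z"/><path data-summit="590 101" data-summit-m="1002" d="M522 28l-9 2-13 12-11 2-8 7 12 18 0 8-9 15 12 13-2 8-8 10 9 5 9 9 6 13 0 12 2 9 10 10 24 16 2 7 29 41 14 13 1-195-8-1-9-4-7-14-11-12-8-2-22 1z"/><path data-summit="366 191" data-summit-m="1186" d="M411 127l-5 2-4 12-10 9-20-4-12-10-7 0-15 8-7 6-3 8 4 28-6 23 34 14 24 0 9 6 20-5 5-5 2-19 13-38 11-9 0-10z"/><path data-summit="17 44" data-summit-m="1331" d="M66 16l-49 0-1 49 22 3 16-1 8 17 7 7 8 1 5-8 4-24 8-16-13-13-10-3-4-4z"/><path data-summit="591 29" data-summit-m="929" d="M591 16l-66 0-3 8-5 3 10 4 27 0 14 13 7 14 9 4 7 0z"/><path data-summit="27 591" data-summit-m="1661" d="M24 518l-8 1 0 72 23 1 7-20 0-8-16-22-2-14z"/>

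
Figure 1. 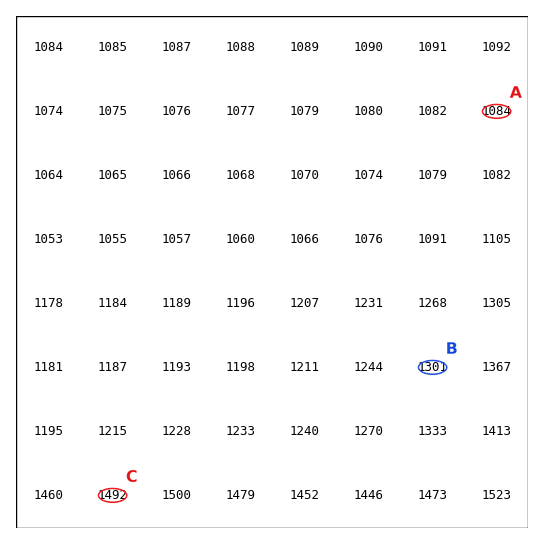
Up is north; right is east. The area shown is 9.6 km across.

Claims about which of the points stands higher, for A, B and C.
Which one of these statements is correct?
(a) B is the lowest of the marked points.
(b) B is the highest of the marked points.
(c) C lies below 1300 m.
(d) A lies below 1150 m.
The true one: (d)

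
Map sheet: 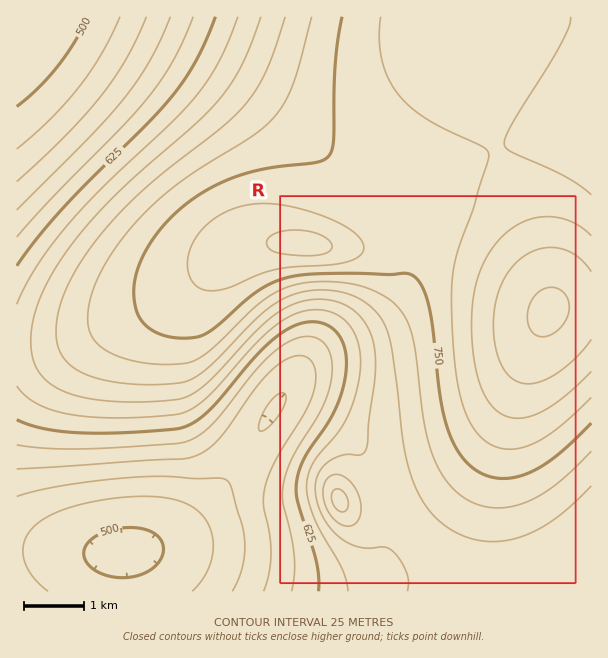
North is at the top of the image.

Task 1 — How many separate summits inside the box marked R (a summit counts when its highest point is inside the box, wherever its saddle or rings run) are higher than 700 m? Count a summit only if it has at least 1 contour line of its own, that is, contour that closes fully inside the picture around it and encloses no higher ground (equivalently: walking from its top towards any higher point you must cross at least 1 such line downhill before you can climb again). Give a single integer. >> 3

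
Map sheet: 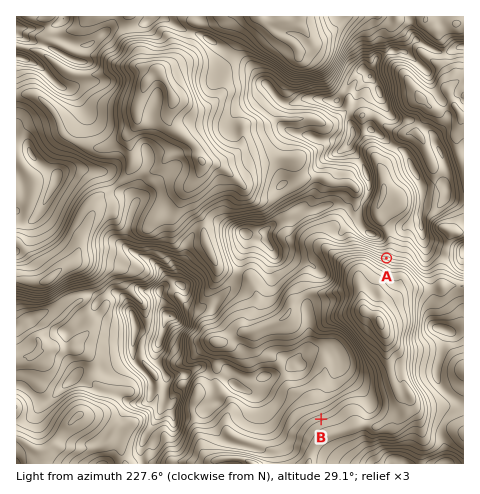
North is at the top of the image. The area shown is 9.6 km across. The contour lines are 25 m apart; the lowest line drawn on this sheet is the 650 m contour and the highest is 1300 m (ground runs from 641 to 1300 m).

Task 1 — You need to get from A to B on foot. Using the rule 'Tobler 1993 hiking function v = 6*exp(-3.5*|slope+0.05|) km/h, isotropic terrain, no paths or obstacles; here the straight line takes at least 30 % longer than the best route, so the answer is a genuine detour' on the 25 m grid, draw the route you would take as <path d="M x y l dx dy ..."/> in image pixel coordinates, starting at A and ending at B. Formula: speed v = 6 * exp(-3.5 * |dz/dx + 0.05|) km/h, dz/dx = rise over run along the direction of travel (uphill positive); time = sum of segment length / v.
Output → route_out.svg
<path d="M386 258l6 6 12 6 2 2 3 5 0 49-6 11 0 11-1 2-9 8-2 5-12 12-4 9-5 5-28 14-12 11-9 5"/>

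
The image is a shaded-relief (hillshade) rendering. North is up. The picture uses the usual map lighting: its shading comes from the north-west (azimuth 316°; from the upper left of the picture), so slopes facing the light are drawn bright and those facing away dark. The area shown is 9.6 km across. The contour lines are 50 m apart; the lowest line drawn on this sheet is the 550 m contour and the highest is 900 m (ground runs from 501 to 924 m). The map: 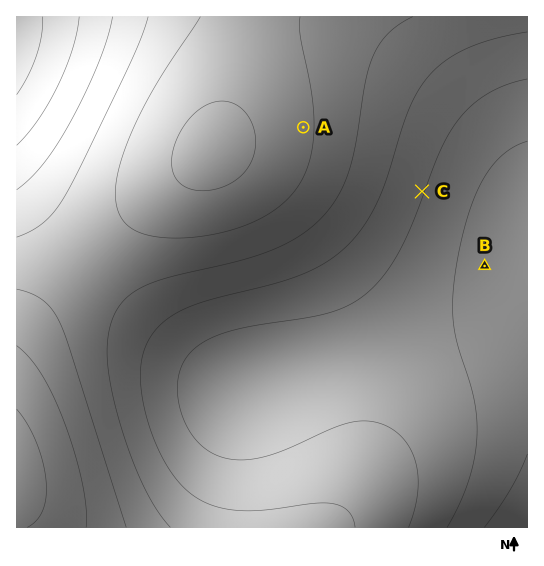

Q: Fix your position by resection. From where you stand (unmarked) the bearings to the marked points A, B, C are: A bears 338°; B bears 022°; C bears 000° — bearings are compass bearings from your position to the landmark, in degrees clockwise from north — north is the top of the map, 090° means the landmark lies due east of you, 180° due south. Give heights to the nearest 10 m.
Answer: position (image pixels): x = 422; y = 421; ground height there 640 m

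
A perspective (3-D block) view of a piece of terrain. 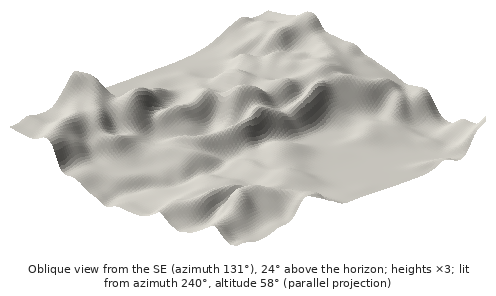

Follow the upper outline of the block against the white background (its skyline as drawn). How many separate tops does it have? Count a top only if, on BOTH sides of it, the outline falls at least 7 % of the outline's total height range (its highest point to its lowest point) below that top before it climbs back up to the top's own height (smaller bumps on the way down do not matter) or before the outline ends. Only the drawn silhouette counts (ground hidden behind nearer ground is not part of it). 2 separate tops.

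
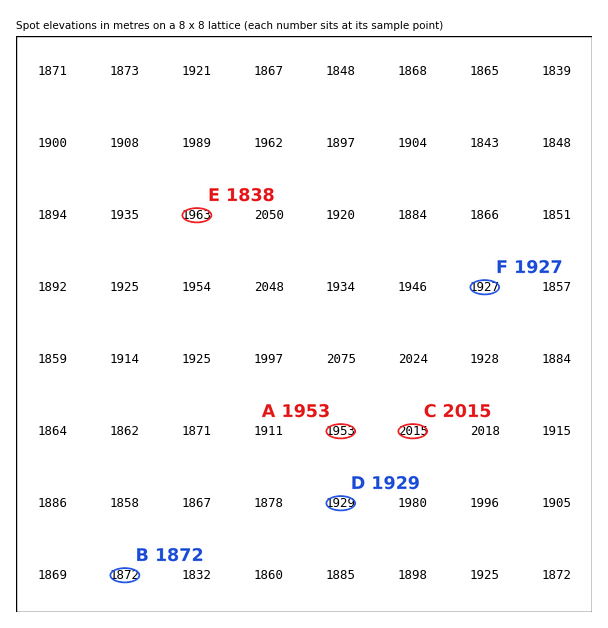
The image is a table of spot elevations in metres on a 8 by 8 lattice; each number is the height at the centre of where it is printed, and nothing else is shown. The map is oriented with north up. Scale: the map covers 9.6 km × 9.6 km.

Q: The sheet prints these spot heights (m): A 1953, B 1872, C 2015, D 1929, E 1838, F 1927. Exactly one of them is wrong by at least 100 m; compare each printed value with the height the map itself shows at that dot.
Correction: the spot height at E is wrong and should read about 1963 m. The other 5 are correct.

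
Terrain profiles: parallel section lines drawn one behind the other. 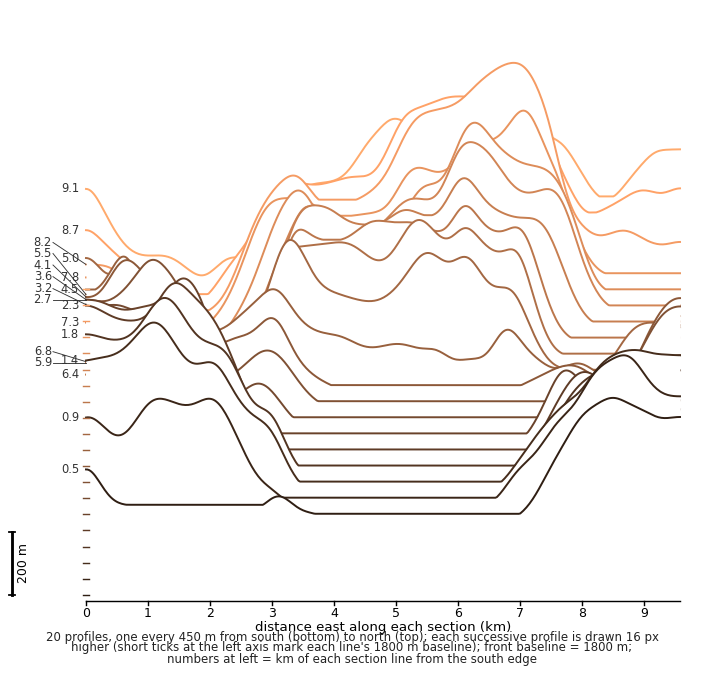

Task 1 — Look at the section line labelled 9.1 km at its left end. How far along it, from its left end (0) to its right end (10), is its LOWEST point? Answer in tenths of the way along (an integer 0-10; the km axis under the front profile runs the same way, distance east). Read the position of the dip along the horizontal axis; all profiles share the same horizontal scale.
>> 2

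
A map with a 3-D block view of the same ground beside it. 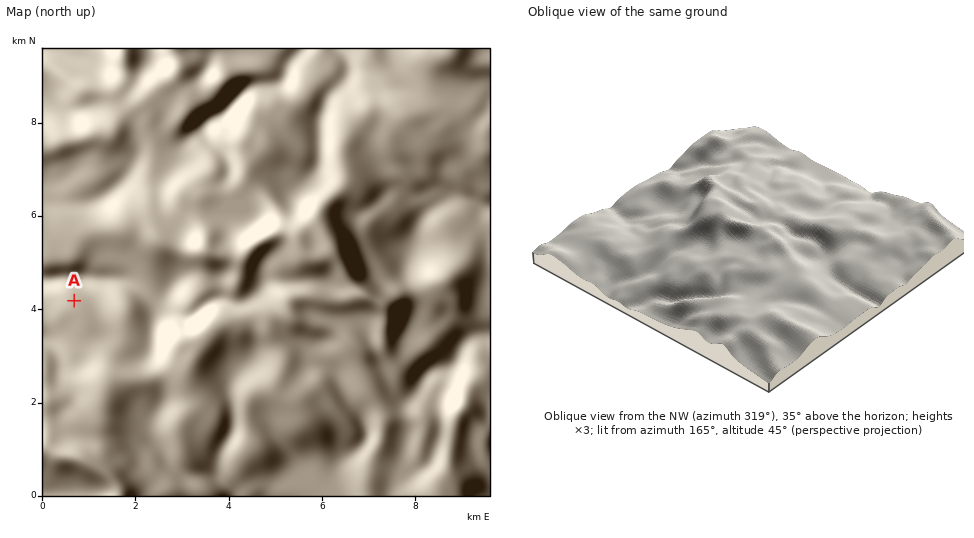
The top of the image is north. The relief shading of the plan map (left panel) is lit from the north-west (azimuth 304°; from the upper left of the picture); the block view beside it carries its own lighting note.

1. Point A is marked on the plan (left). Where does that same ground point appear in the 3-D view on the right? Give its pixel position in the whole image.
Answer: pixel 870 283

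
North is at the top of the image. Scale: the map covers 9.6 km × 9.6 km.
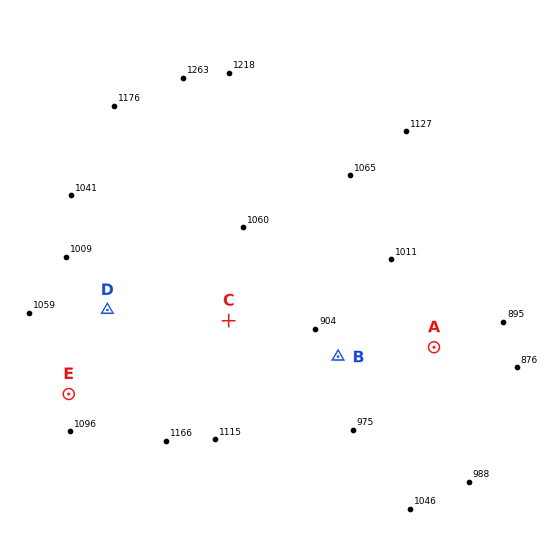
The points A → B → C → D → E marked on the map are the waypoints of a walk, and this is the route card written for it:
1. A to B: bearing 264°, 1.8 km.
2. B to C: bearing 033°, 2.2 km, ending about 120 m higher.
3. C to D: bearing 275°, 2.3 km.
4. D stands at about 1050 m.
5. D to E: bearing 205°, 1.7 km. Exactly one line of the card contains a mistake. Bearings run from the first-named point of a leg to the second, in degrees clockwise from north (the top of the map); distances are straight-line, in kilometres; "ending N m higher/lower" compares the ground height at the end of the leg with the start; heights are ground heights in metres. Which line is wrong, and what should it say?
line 2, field bearing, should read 288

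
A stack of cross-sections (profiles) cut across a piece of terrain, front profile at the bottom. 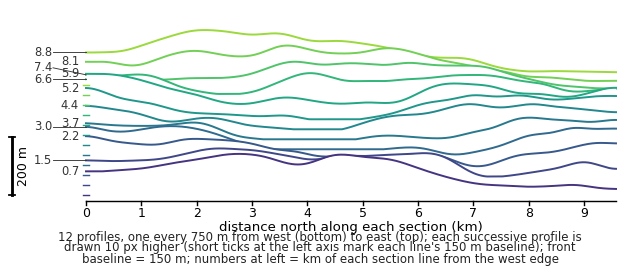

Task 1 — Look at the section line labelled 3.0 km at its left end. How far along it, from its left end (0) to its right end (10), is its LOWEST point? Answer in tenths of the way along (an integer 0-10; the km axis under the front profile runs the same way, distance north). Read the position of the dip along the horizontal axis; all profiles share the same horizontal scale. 7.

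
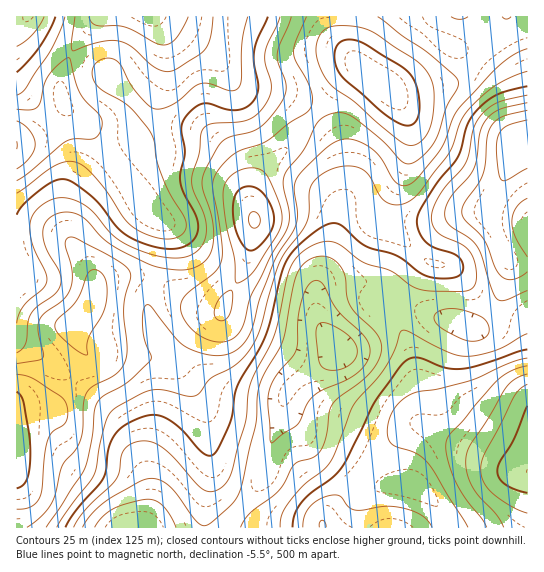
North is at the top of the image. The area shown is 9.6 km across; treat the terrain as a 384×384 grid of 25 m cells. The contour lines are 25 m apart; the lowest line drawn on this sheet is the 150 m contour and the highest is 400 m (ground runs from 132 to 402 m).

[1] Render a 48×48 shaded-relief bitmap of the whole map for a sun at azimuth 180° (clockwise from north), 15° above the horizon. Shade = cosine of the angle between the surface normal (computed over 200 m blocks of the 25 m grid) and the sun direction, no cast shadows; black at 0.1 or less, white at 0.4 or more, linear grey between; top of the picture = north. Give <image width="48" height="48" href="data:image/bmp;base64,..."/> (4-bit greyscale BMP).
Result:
<image width="48" height="48" href="data:image/bmp;base64,Qk32BAAAAAAAAHYAAAAoAAAAMAAAADAAAAABAAQAAAAAAIAEAAATCwAAEwsAABAAAAAAAAAAAAAAABEREQAiIiIAMzMzAERERABVVVUAZmZmAHd3dwCIiIgAmZmZAKqqqgC7u7sAzMzMAN3d3QDu7u4A////ALzMzdy6qpmqqqmHd3dmd2ZmZmZniquqqru8zd3LuqqqqqqHZ2ZVVmZmZVZnmru7u7qqvd7cy7qqqqqYZmVDRXd2ZWZ4qrvLu6mZrN3cy7uqqqqodmVDNGiHd3eJqru7u5mImru7qrqqqqqpdmZUNFeIiImaqqqqmZiImqqZmaqqqqmZh3dlRFaImZqqmYiIiIiJmpmZmZqqqZmZmHdlVWZ4maqpmHd3d4iJqpmaqqqqmZmZmHZmZmZ4iZqZh3Zmd4iJqZmquqqqmZmZmHZnd2Z3iZmYdmZmd3iJmYmru6qqmZmZmHd3h3ZneIiHdmZmd4iIiImqu6qqmZmZiHd3d3Znd3d3d2ZmZ3iHeJq7u6qqqYiIiHd3dmZmZnd3d2ZmZmd2eJvMu7uqmZmZmYh2VURFZmd3ZmZVVVVWeKvMu7uqmZmqqpmGVDM0VmdmVUVEMzRWeau7uqqpmau7u6qXZUM0RWZlQzMyETVomZmamZmJmrzMy7qYdlVVVVVUQzIRAEaJmYiIiIeJq8zMy7qYh3iHdlVURDMiIWeaqYh3iHiavMzMu6mIiaqql2VVVVVVRHeJmZmIeImqu7u7uqmImrzLmHZmZ3d3dnZmeJmYiImqmZmaqqmJm8y6mHd4iZmId2QzRomYiJmYiIiZqqmZqruph4iaqqmHZ2QzRXiImZmHd3eJqqmZmpmHeIq7zLmGVXZVZneImZh2ZmeKu6mZmZiIiJvM3Ll1RIiIh3d3iHZVVVaKu7qqqZmZmrvMu5hlVYmqmGZVVUQzRFeKvMy7uqqru7qpiHZmZ4qqmGVDIiESNGiavN3dy7u8y6l2VVVniYmph2QyEREiNXmrve7t3Lu7updkMzRomoiHdlQyIjRFVomqu83dzLqpmYdlMzV4mXdmVVQ0RWd4iZmZmaqquqmYiIh2VVZ4iGZURDRFZ4iaqqmHd3eJmZiImaqYh3iHdlREQzRWeImqu6h2ZVZ4mZiImru6qpmHZjREREVneJmqqpdlVWeImZiJq7zLu7qHZjM0VVZniZmYiHZUVXmqmZmZqrzMzLqXZjMzRVZ4mZmHdlVVVoq7qqqqqrvMzLqHZkRERVZ4mZiHdlVVVoq7uqqqq7zMy6mHdndlVWeImYiIh2VUVniauqq7u7zMupmId5mHZmeIiIiIh2VERWeJqqq8zLu7qpmZmbqYd3iIiIiIdlQzRVZ4mqvMzLqqqru8y8uYd4mZmId2ZVMzRFZ4mrvMy6mZq83u7sqYiJqpmHdlVURERVZ3mrzMupiJrN7//7qYiaqph3ZlVVVWZmd4mrzLqYd4ms7//7qZmZmYh2ZmVVZ3iIiZq7y5h3d3iazd3ruqmYiId2ZmZmd4mZmZqqqXdmZmZ4q8zLu6mHZ3ZmVmZneIiZmZmZh2VURVZ3mru6u6l2VVVVVmZniId3iIiHZlRERWd4iau6u6mFRERVZmZ3iHZmZ3dlVEREVniYiZq5q7qGVERWZ3d4iHZVZnZUNERWeJmZiJmZq7qHVEVWd3d4iHZlZmZTM0VWeJqpmImQ=="/>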